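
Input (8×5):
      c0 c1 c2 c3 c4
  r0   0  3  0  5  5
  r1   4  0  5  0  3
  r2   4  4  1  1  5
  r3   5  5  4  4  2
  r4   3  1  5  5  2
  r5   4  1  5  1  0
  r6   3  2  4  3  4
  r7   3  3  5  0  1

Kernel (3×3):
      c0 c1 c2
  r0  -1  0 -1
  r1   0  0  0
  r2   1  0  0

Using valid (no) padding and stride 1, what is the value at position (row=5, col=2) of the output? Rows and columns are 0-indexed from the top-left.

The receptive field on the input at this output position is [5 1 0 / 4 3 4 / 5 0 1]. Elementwise product with the kernel and sum: 5·-1 + 0·-1 + 5·1.

0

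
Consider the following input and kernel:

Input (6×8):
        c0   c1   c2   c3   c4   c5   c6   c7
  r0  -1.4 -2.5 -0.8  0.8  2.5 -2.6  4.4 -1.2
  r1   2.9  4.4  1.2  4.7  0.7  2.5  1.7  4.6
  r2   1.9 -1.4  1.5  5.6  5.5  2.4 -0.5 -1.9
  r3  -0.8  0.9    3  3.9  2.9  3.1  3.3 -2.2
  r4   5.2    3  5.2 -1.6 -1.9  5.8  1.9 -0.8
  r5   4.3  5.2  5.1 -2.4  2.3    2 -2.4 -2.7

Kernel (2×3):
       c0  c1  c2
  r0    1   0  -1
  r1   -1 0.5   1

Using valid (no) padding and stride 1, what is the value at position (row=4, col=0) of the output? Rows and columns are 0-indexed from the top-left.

3.4

The receptive field on the input at this output position is [5.2 3 5.2 / 4.3 5.2 5.1]. Elementwise product with the kernel and sum: 5.2·1 + 5.2·-1 + 4.3·-1 + 5.2·0.5 + 5.1·1.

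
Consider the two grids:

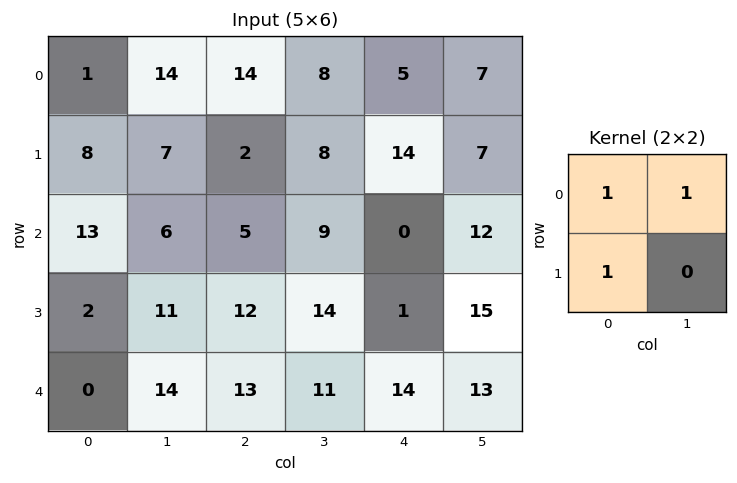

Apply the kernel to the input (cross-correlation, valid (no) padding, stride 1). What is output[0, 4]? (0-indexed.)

26

The receptive field on the input at this output position is [5 7 / 14 7]. Elementwise product with the kernel and sum: 5·1 + 7·1 + 14·1.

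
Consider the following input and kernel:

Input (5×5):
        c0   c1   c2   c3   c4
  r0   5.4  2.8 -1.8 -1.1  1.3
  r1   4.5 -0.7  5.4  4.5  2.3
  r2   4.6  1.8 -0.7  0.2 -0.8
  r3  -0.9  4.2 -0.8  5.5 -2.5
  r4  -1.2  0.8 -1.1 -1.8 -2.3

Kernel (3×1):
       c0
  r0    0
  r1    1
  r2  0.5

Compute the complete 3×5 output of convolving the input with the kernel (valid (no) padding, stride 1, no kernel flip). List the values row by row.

Output[0,0]: The receptive field on the input at this output position is [5.4 / 4.5 / 4.6]. Elementwise product with the kernel and sum: 4.5·1 + 4.6·0.5.

6.8 0.2 5.05 4.6 1.9
4.15 3.9 -1.1 2.95 -2.05
-1.5 4.6 -1.35 4.6 -3.65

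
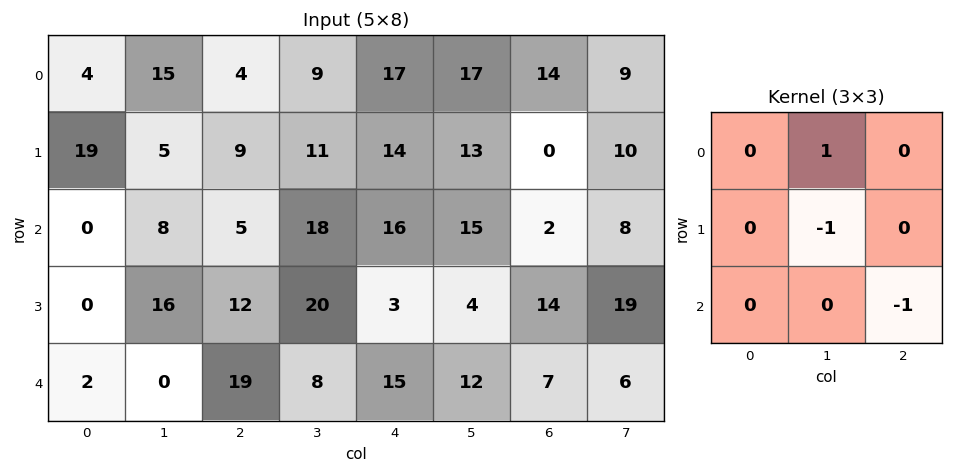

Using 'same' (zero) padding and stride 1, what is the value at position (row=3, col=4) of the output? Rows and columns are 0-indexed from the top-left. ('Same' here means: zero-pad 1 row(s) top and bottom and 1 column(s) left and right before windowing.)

1

The receptive field on the zero-padded input at this output position is [18 16 15 / 20 3 4 / 8 15 12]. Elementwise product with the kernel and sum: 16·1 + 3·-1 + 12·-1.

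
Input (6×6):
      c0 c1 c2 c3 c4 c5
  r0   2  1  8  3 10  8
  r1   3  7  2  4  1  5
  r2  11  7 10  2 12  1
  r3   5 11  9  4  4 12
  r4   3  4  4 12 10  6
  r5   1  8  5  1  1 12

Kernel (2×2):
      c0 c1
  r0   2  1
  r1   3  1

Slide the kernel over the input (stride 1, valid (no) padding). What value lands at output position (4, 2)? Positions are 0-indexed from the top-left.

36

The receptive field on the input at this output position is [4 12 / 5 1]. Elementwise product with the kernel and sum: 4·2 + 12·1 + 5·3 + 1·1.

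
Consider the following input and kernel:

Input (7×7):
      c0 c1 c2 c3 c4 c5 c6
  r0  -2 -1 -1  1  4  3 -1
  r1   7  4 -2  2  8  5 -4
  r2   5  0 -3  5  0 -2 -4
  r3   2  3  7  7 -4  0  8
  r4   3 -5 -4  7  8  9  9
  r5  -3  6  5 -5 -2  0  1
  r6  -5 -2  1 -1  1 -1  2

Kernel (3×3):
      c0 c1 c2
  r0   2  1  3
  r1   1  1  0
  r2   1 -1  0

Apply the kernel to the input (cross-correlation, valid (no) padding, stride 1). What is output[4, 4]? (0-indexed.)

52

The receptive field on the input at this output position is [8 9 9 / -2 0 1 / 1 -1 2]. Elementwise product with the kernel and sum: 8·2 + 9·1 + 9·3 + -2·1 + 0·1 + 1·1 + -1·-1.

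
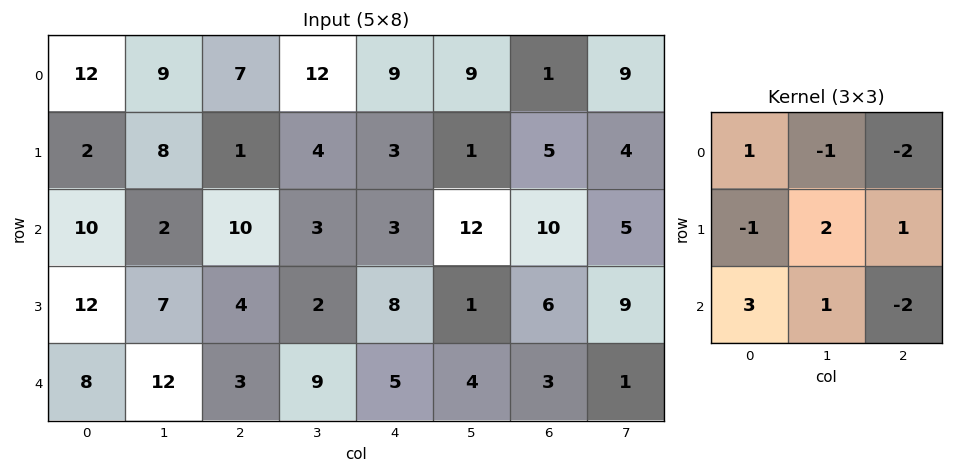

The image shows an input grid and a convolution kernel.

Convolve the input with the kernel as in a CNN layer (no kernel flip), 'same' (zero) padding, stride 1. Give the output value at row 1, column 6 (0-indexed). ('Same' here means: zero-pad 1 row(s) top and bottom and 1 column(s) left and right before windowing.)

The receptive field on the zero-padded input at this output position is [9 1 9 / 1 5 4 / 12 10 5]. Elementwise product with the kernel and sum: 9·1 + 1·-1 + 9·-2 + 1·-1 + 5·2 + 4·1 + 12·3 + 10·1 + 5·-2.

39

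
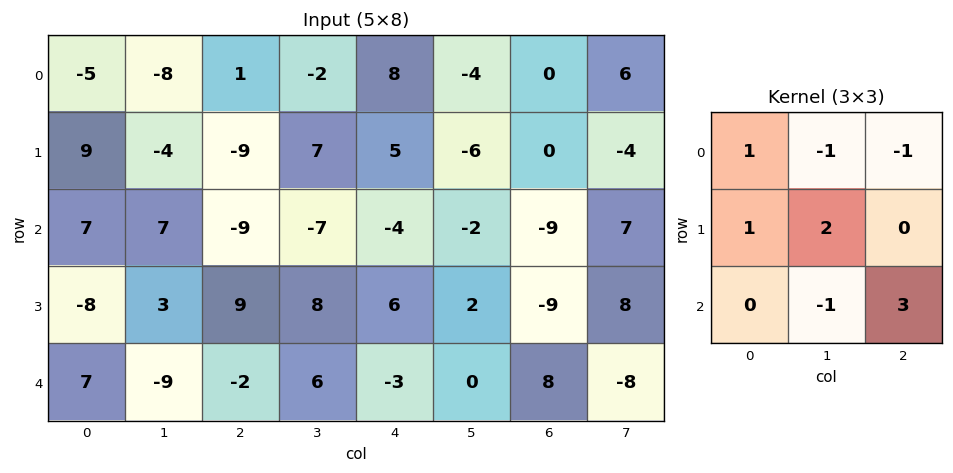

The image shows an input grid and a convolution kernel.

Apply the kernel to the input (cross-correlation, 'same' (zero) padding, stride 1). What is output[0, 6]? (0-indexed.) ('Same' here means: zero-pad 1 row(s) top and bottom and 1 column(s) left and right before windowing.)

The receptive field on the zero-padded input at this output position is [0 0 0 / -4 0 6 / -6 0 -4]. Elementwise product with the kernel and sum: 0·1 + 0·-1 + 0·-1 + -4·1 + 0·2 + 0·-1 + -4·3.

-16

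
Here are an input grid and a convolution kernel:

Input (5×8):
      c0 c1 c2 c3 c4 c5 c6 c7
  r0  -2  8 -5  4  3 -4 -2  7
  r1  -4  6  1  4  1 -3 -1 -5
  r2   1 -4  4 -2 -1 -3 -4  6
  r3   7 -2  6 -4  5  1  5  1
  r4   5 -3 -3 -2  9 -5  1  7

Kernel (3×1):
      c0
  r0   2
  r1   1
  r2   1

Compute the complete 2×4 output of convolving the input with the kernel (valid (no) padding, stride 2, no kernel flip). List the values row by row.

-7 -5 6 -9
14 11 12 -2

Output[0,0]: The receptive field on the input at this output position is [-2 / -4 / 1]. Elementwise product with the kernel and sum: -2·2 + -4·1 + 1·1.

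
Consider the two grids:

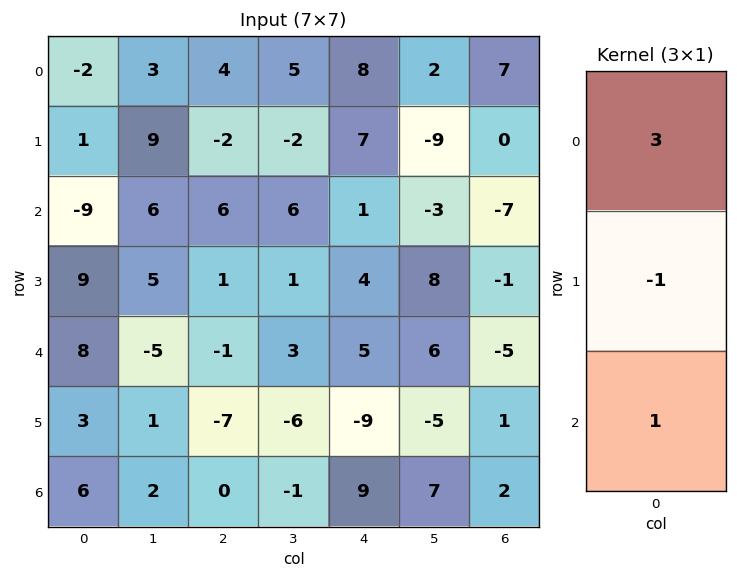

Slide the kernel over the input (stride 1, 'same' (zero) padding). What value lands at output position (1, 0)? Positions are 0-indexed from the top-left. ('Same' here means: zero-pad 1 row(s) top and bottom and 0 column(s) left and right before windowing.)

-16

The receptive field on the zero-padded input at this output position is [-2 / 1 / -9]. Elementwise product with the kernel and sum: -2·3 + 1·-1 + -9·1.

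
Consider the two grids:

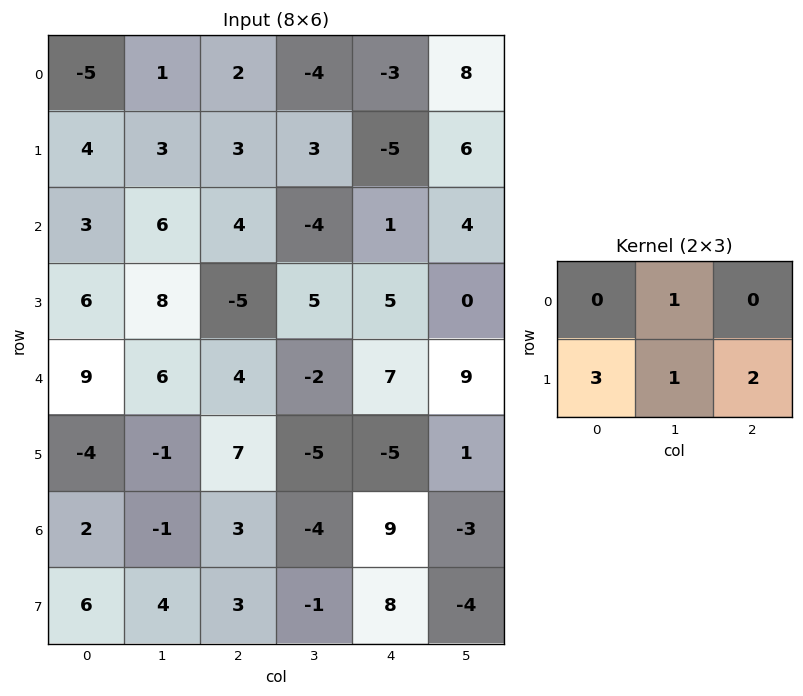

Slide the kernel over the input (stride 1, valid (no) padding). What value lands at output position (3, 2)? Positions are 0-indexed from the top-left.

The receptive field on the input at this output position is [-5 5 5 / 4 -2 7]. Elementwise product with the kernel and sum: 5·1 + 4·3 + -2·1 + 7·2.

29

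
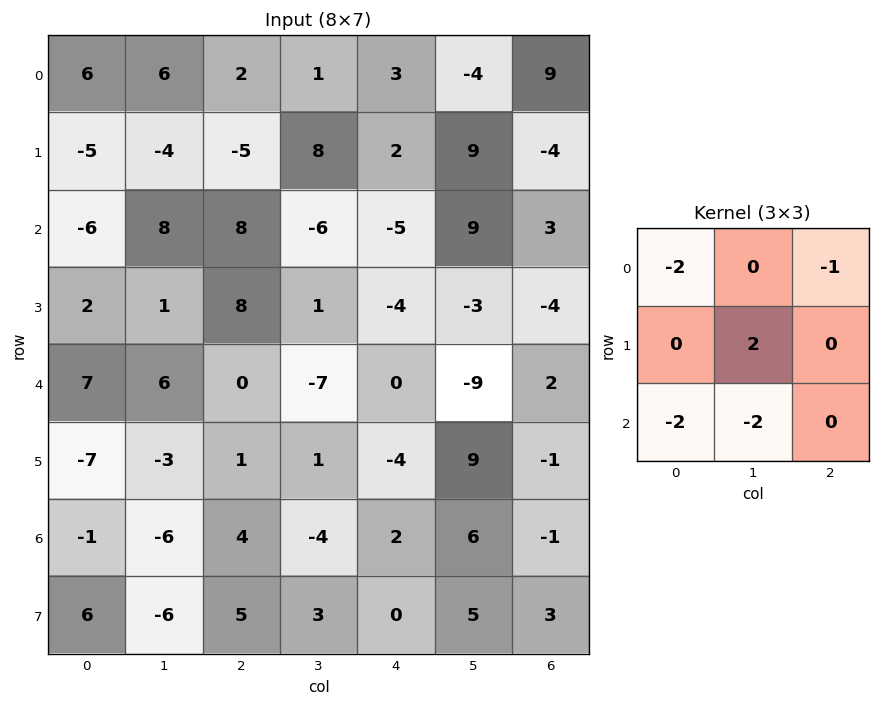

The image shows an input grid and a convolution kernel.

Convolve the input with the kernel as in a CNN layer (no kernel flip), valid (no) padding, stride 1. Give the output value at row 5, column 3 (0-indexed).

-13

The receptive field on the input at this output position is [1 -4 9 / -4 2 6 / 3 0 5]. Elementwise product with the kernel and sum: 1·-2 + 9·-1 + 2·2 + 3·-2 + 0·-2.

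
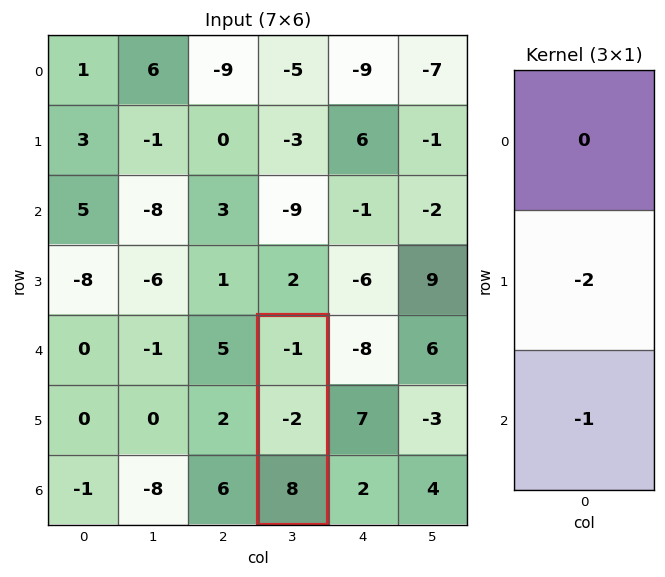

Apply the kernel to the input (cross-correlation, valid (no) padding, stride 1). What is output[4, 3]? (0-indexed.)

-4

The receptive field on the input at this output position is [-1 / -2 / 8]. Elementwise product with the kernel and sum: -2·-2 + 8·-1.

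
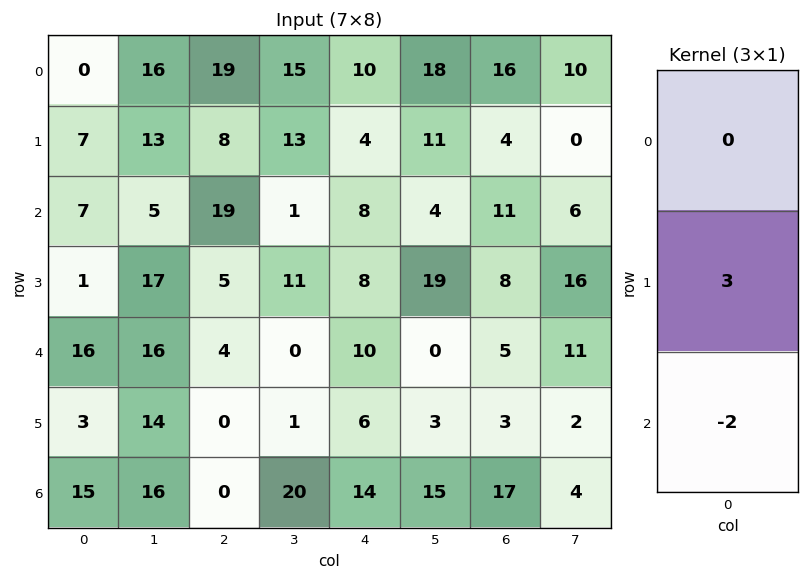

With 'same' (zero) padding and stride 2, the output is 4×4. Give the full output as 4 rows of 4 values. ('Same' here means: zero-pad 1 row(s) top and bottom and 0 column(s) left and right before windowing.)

-14 41 22 40
19 47 8 17
42 12 18 9
45 0 42 51

Output[0,0]: The receptive field on the zero-padded input at this output position is [0 / 0 / 7]. Elementwise product with the kernel and sum: 0·3 + 7·-2.
Output[0,1]: The receptive field on the zero-padded input at this output position is [0 / 19 / 8]. Elementwise product with the kernel and sum: 19·3 + 8·-2.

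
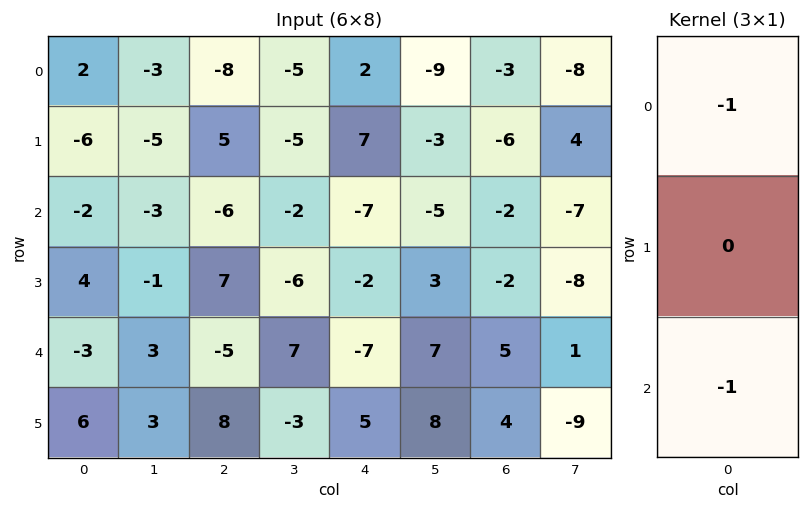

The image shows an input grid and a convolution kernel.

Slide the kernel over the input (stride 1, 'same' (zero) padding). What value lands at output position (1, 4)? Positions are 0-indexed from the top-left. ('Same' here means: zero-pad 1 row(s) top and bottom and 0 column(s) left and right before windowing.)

The receptive field on the zero-padded input at this output position is [2 / 7 / -7]. Elementwise product with the kernel and sum: 2·-1 + -7·-1.

5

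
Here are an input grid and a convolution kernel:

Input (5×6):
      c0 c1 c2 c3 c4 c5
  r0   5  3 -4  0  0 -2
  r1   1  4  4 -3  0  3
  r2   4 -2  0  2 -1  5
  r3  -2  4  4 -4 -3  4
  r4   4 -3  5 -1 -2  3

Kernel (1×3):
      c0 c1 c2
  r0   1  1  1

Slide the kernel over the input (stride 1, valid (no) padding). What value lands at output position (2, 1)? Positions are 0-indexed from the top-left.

0

The receptive field on the input at this output position is [-2 0 2]. Elementwise product with the kernel and sum: -2·1 + 0·1 + 2·1.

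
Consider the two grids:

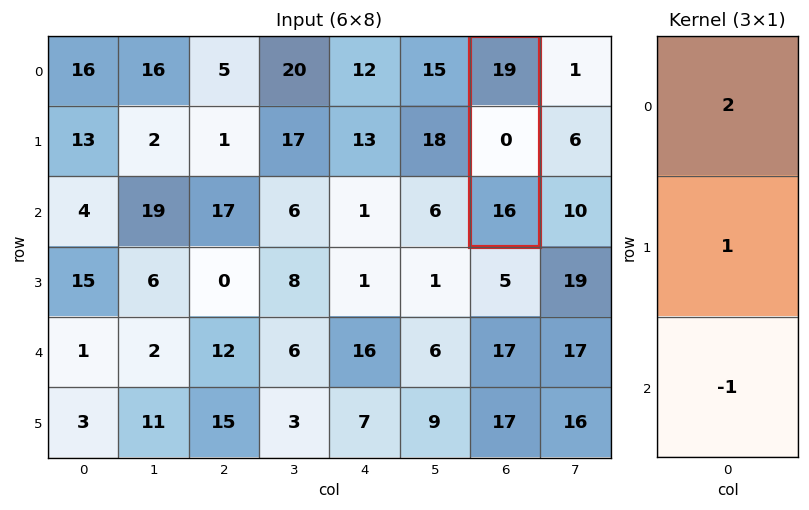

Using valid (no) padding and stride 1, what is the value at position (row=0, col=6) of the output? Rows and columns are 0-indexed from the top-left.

The receptive field on the input at this output position is [19 / 0 / 16]. Elementwise product with the kernel and sum: 19·2 + 0·1 + 16·-1.

22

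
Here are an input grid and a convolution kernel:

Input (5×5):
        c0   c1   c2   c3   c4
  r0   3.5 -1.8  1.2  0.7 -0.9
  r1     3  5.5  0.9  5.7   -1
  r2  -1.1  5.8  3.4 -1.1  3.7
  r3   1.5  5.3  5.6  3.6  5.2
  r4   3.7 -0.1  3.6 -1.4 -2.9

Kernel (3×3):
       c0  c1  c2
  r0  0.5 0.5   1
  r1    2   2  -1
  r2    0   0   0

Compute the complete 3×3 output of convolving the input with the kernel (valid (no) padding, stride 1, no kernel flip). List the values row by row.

Output[0,0]: The receptive field on the input at this output position is [3.5 -1.8 1.2 / 3 5.5 0.9 / -1.1 5.8 3.4]. Elementwise product with the kernel and sum: 3.5·0.5 + -1.8·0.5 + 1.2·1 + 3·2 + 5.5·2 + 0.9·-1.
Output[0,1]: The receptive field on the input at this output position is [-1.8 1.2 0.7 / 5.5 0.9 5.7 / 5.8 3.4 -1.1]. Elementwise product with the kernel and sum: -1.8·0.5 + 1.2·0.5 + 0.7·1 + 5.5·2 + 0.9·2 + 5.7·-1.

18.15 7.5 14.25
11.15 28.4 3.2
13.75 21.7 18.05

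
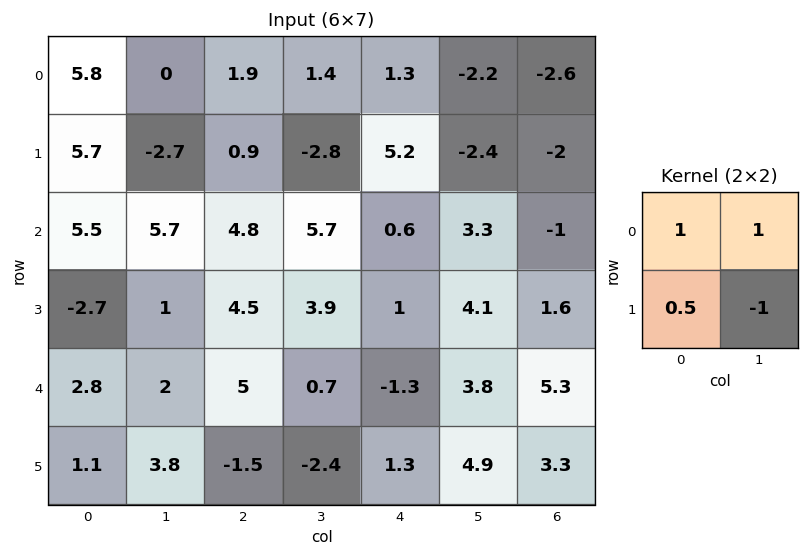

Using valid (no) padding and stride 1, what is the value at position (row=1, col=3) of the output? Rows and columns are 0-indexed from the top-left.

The receptive field on the input at this output position is [-2.8 5.2 / 5.7 0.6]. Elementwise product with the kernel and sum: -2.8·1 + 5.2·1 + 5.7·0.5 + 0.6·-1.

4.65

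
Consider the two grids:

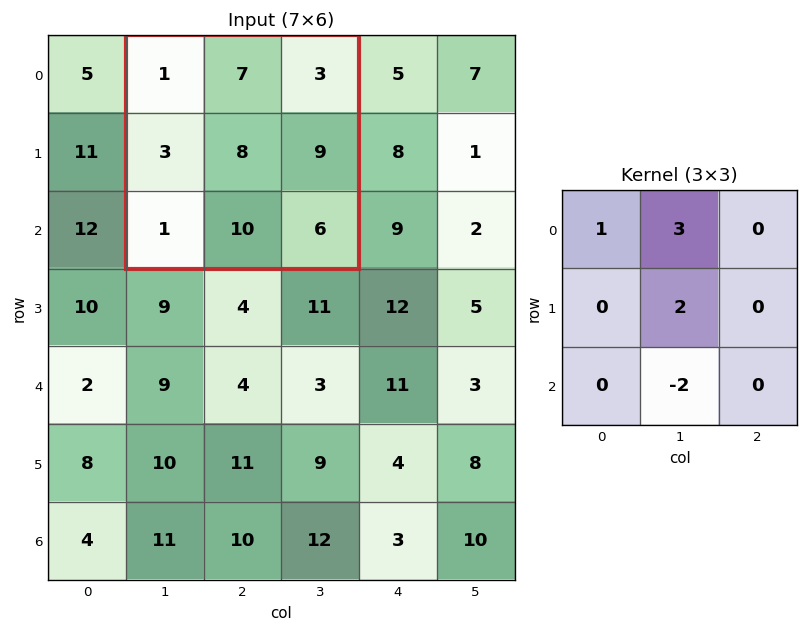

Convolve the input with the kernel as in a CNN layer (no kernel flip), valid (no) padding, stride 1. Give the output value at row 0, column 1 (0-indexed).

The receptive field on the input at this output position is [1 7 3 / 3 8 9 / 1 10 6]. Elementwise product with the kernel and sum: 1·1 + 7·3 + 8·2 + 10·-2.

18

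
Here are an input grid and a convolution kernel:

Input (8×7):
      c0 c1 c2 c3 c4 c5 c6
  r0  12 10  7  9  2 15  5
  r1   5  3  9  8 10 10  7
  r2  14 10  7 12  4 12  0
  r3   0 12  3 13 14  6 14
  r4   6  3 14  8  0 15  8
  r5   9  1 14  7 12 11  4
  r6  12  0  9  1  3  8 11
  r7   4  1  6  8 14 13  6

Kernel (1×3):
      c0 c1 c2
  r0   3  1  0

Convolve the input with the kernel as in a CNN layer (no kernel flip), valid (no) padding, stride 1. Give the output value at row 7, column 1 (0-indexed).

9

The receptive field on the input at this output position is [1 6 8]. Elementwise product with the kernel and sum: 1·3 + 6·1.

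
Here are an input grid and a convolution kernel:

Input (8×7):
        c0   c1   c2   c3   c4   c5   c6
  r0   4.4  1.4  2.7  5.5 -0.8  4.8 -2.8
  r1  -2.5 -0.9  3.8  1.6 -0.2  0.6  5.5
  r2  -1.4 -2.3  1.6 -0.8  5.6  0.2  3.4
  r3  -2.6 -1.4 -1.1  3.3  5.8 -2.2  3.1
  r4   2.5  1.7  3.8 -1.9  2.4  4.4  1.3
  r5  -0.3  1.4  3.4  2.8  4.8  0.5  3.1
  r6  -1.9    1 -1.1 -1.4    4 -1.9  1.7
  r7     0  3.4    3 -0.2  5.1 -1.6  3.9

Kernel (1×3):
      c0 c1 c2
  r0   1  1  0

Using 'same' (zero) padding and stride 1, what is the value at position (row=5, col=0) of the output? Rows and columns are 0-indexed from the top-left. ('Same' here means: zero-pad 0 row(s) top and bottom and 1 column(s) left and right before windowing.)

The receptive field on the zero-padded input at this output position is [0 -0.3 1.4]. Elementwise product with the kernel and sum: 0·1 + -0.3·1.

-0.3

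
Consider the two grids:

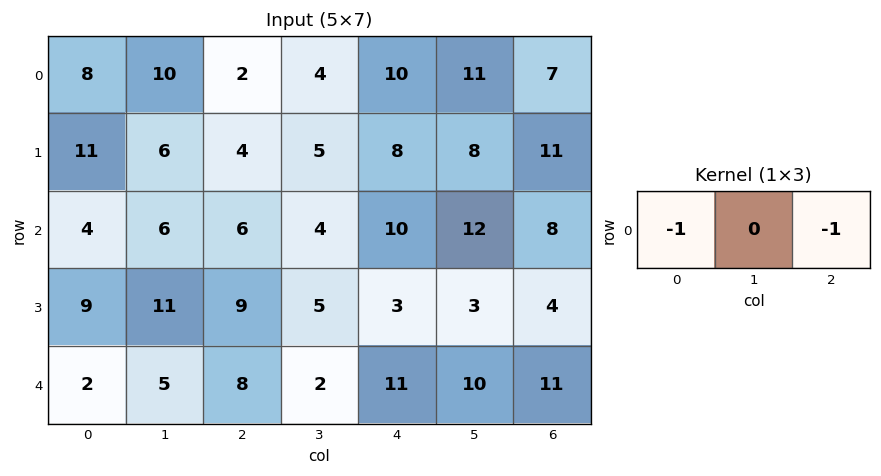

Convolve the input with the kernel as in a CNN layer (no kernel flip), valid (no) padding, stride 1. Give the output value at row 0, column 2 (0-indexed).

The receptive field on the input at this output position is [2 4 10]. Elementwise product with the kernel and sum: 2·-1 + 10·-1.

-12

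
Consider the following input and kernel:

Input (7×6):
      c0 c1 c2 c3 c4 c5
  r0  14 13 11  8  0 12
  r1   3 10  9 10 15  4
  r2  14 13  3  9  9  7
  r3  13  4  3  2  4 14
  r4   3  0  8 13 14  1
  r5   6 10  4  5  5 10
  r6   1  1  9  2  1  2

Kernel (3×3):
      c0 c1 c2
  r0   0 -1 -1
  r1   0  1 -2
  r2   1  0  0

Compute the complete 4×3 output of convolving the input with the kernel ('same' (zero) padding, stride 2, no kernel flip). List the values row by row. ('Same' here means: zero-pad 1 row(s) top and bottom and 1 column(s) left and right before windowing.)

Output[0,0]: The receptive field on the zero-padded input at this output position is [0 0 0 / 0 14 13 / 0 3 10]. Elementwise product with the kernel and sum: 0·-1 + 0·-1 + 14·1 + 13·-2 + 0·1.

-12 5 -14
-25 -30 -22
-14 -13 -1
-17 -4 -18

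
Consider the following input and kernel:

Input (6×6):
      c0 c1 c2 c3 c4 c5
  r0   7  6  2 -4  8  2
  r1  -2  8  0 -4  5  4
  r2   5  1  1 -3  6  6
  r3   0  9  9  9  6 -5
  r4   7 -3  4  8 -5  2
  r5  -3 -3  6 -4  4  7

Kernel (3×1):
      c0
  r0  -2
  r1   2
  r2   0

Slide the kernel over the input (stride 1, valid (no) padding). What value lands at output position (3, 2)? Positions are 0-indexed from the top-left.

The receptive field on the input at this output position is [9 / 4 / 6]. Elementwise product with the kernel and sum: 9·-2 + 4·2.

-10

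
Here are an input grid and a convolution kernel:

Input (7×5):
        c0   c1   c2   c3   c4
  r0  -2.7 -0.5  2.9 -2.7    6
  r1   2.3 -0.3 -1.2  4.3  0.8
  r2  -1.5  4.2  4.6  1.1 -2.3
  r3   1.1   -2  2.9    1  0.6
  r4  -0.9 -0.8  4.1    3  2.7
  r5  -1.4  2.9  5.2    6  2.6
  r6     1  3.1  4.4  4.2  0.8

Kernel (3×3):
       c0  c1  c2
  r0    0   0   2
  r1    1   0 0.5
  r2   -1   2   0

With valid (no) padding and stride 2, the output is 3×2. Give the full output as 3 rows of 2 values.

Output[0,0]: The receptive field on the input at this output position is [-2.7 -0.5 2.9 / 2.3 -0.3 -1.2 / -1.5 4.2 4.6]. Elementwise product with the kernel and sum: 2.9·2 + 2.3·1 + -1.2·0.5 + -1.5·-1 + 4.2·2.
Output[0,1]: The receptive field on the input at this output position is [2.9 -2.7 6 / -1.2 4.3 0.8 / 4.6 1.1 -2.3]. Elementwise product with the kernel and sum: 6·2 + -1.2·1 + 0.8·0.5 + 4.6·-1 + 1.1·2.

17.4 8.8
11.05 0.5
14.6 15.9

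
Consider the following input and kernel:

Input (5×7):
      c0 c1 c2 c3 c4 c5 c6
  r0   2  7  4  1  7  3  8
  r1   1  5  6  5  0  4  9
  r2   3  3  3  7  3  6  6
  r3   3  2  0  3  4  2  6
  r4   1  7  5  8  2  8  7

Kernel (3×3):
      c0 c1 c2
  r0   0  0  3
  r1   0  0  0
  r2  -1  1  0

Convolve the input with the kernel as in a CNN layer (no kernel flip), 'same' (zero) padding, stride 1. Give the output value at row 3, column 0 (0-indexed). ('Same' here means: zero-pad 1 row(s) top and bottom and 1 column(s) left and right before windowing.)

10

The receptive field on the zero-padded input at this output position is [0 3 3 / 0 3 2 / 0 1 7]. Elementwise product with the kernel and sum: 3·3 + 0·-1 + 1·1.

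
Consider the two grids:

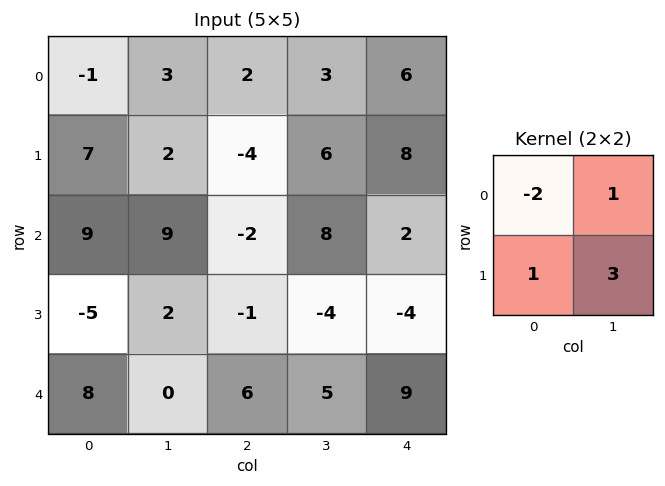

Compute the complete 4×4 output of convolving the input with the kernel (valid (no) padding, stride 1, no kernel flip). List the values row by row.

Output[0,0]: The receptive field on the input at this output position is [-1 3 / 7 2]. Elementwise product with the kernel and sum: -1·-2 + 3·1 + 7·1 + 2·3.
Output[0,1]: The receptive field on the input at this output position is [3 2 / 2 -4]. Elementwise product with the kernel and sum: 3·-2 + 2·1 + 2·1 + -4·3.

18 -14 13 30
24 -5 36 10
-8 -21 -1 -30
20 13 19 36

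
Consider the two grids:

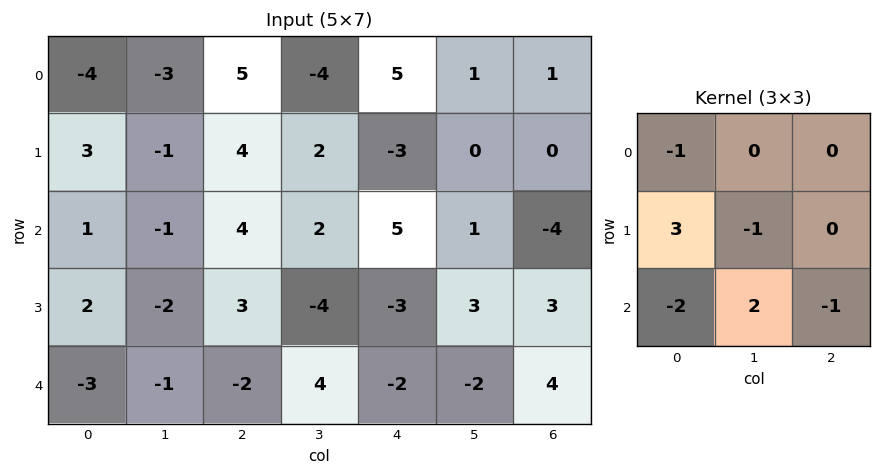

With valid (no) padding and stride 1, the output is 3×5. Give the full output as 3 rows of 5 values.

6 4 -4 18 -18
-10 8 -5 -2 26
13 -14 23 -21 -21

Output[0,0]: The receptive field on the input at this output position is [-4 -3 5 / 3 -1 4 / 1 -1 4]. Elementwise product with the kernel and sum: -4·-1 + 3·3 + -1·-1 + 1·-2 + -1·2 + 4·-1.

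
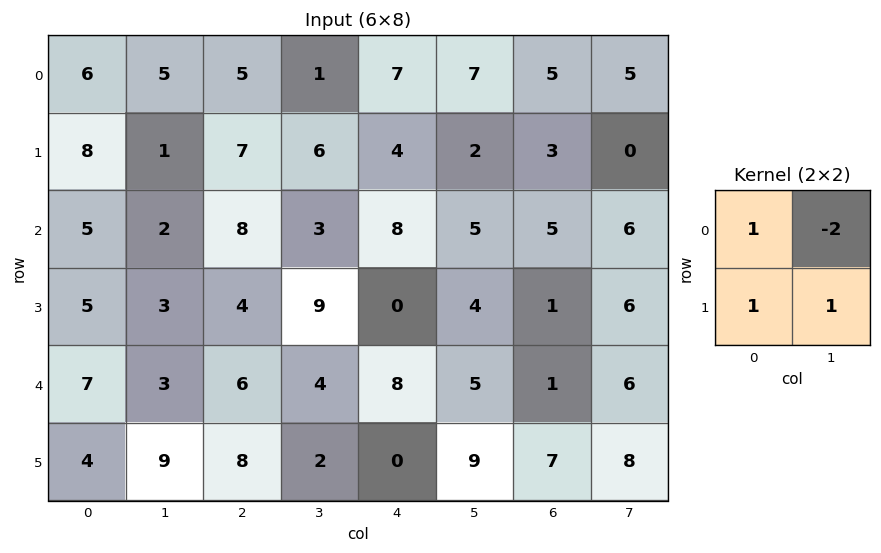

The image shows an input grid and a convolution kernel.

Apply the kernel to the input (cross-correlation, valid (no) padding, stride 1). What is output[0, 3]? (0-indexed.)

The receptive field on the input at this output position is [1 7 / 6 4]. Elementwise product with the kernel and sum: 1·1 + 7·-2 + 6·1 + 4·1.

-3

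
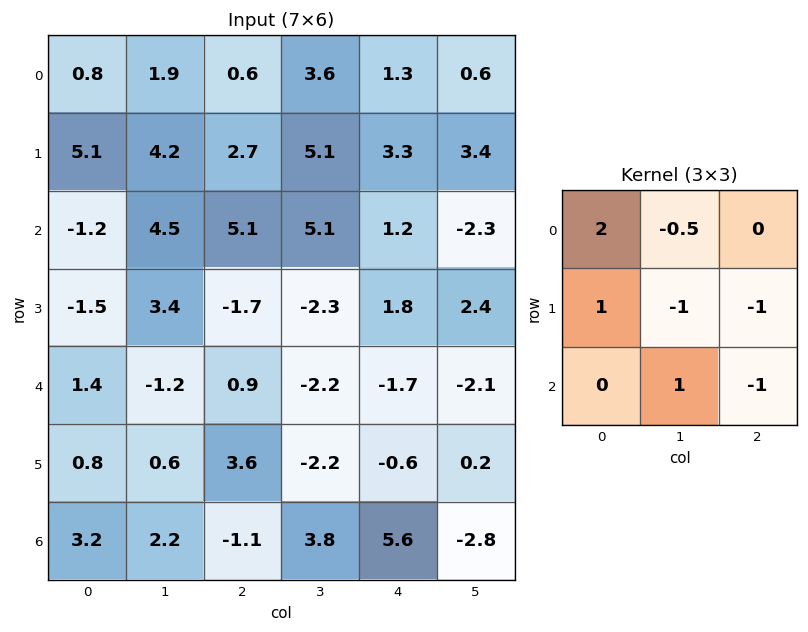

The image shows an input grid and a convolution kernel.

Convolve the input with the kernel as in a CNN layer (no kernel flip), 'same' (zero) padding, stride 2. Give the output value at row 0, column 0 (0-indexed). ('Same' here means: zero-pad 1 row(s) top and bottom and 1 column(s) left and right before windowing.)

-1.8

The receptive field on the zero-padded input at this output position is [0 0 0 / 0 0.8 1.9 / 0 5.1 4.2]. Elementwise product with the kernel and sum: 0·2 + 0·-0.5 + 0·1 + 0.8·-1 + 1.9·-1 + 5.1·1 + 4.2·-1.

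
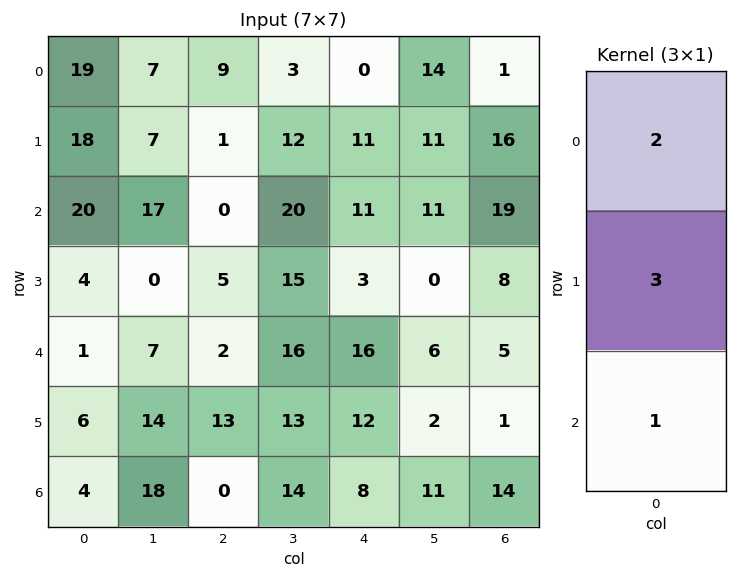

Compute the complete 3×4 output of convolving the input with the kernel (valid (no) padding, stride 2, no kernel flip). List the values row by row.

Output[0,0]: The receptive field on the input at this output position is [19 / 18 / 20]. Elementwise product with the kernel and sum: 19·2 + 18·3 + 20·1.
Output[0,1]: The receptive field on the input at this output position is [9 / 1 / 0]. Elementwise product with the kernel and sum: 9·2 + 1·3 + 0·1.

112 21 44 69
53 17 47 67
24 43 76 27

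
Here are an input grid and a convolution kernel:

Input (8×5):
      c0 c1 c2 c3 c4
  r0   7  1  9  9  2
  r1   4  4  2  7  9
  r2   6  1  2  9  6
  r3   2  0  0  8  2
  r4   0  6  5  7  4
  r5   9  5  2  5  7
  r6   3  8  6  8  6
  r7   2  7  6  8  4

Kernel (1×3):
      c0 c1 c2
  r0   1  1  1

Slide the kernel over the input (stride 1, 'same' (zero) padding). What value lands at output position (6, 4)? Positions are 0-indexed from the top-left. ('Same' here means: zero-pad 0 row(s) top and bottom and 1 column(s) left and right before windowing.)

The receptive field on the zero-padded input at this output position is [8 6 0]. Elementwise product with the kernel and sum: 8·1 + 6·1 + 0·1.

14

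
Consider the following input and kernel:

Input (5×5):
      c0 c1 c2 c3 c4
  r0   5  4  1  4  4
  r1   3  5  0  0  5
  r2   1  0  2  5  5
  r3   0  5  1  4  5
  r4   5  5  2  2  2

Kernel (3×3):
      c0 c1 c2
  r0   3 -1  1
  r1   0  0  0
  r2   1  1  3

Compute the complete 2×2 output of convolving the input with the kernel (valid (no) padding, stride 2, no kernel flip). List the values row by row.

19 25
21 16

Output[0,0]: The receptive field on the input at this output position is [5 4 1 / 3 5 0 / 1 0 2]. Elementwise product with the kernel and sum: 5·3 + 4·-1 + 1·1 + 1·1 + 0·1 + 2·3.
Output[0,1]: The receptive field on the input at this output position is [1 4 4 / 0 0 5 / 2 5 5]. Elementwise product with the kernel and sum: 1·3 + 4·-1 + 4·1 + 2·1 + 5·1 + 5·3.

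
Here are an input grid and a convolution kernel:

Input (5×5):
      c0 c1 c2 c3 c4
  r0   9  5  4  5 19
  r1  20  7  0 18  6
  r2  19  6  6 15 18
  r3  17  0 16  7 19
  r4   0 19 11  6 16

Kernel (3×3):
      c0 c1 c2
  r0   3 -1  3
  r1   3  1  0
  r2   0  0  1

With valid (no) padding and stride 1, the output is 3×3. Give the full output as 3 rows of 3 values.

Output[0,0]: The receptive field on the input at this output position is [9 5 4 / 20 7 0 / 19 6 6]. Elementwise product with the kernel and sum: 9·3 + 5·-1 + 4·3 + 20·3 + 7·1 + 6·1.
Output[0,1]: The receptive field on the input at this output position is [5 4 5 / 7 0 18 / 6 6 15]. Elementwise product with the kernel and sum: 5·3 + 4·-1 + 5·3 + 7·3 + 0·1 + 15·1.

107 62 100
132 106 52
131 79 128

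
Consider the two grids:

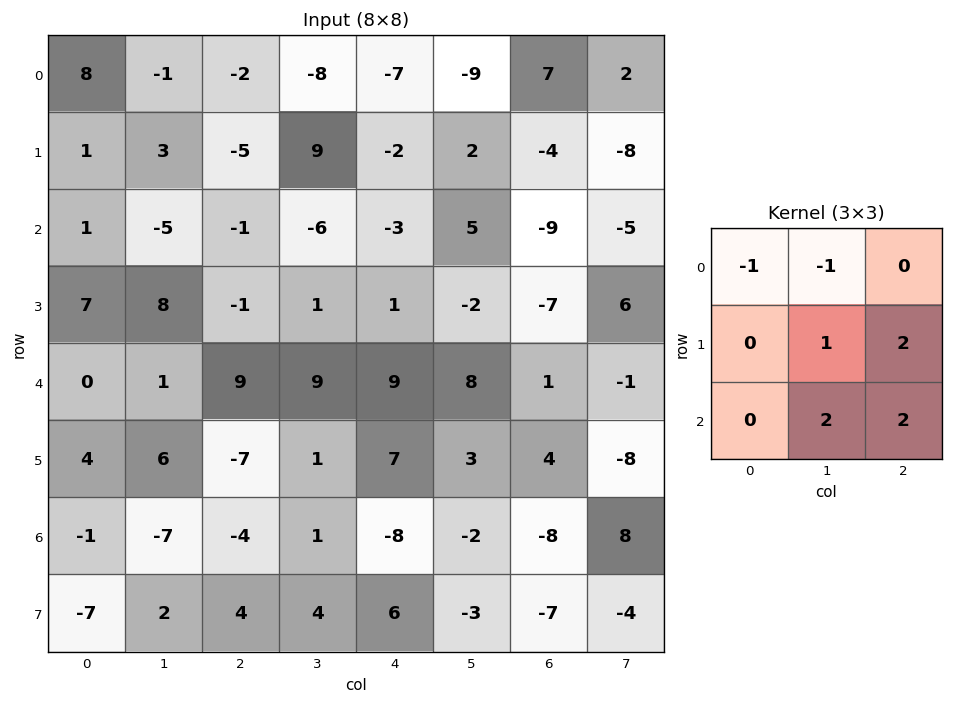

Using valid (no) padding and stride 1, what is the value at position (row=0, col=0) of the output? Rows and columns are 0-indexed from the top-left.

-26

The receptive field on the input at this output position is [8 -1 -2 / 1 3 -5 / 1 -5 -1]. Elementwise product with the kernel and sum: 8·-1 + -1·-1 + 3·1 + -5·2 + -5·2 + -1·2.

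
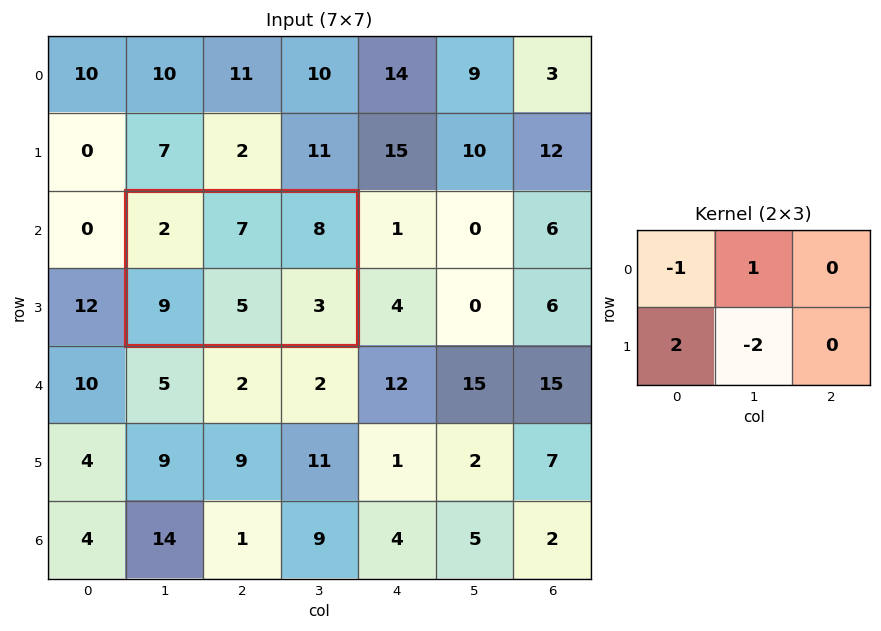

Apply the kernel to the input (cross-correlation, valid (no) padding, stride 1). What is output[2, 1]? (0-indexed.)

The receptive field on the input at this output position is [2 7 8 / 9 5 3]. Elementwise product with the kernel and sum: 2·-1 + 7·1 + 9·2 + 5·-2.

13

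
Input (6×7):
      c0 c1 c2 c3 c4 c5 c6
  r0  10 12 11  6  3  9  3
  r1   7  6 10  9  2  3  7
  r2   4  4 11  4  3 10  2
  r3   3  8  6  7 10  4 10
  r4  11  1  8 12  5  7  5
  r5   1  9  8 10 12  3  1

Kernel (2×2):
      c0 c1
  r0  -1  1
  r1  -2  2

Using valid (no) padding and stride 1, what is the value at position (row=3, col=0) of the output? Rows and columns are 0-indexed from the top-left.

The receptive field on the input at this output position is [3 8 / 11 1]. Elementwise product with the kernel and sum: 3·-1 + 8·1 + 11·-2 + 1·2.

-15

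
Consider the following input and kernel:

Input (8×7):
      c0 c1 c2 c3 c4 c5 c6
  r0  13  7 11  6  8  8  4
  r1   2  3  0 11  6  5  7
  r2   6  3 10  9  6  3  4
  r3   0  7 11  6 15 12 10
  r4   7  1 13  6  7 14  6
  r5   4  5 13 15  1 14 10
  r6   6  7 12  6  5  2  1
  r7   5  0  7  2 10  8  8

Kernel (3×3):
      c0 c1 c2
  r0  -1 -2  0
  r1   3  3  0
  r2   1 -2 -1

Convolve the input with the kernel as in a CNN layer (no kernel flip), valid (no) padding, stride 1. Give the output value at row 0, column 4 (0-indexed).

5

The receptive field on the input at this output position is [8 8 4 / 6 5 7 / 6 3 4]. Elementwise product with the kernel and sum: 8·-1 + 8·-2 + 6·3 + 5·3 + 6·1 + 3·-2 + 4·-1.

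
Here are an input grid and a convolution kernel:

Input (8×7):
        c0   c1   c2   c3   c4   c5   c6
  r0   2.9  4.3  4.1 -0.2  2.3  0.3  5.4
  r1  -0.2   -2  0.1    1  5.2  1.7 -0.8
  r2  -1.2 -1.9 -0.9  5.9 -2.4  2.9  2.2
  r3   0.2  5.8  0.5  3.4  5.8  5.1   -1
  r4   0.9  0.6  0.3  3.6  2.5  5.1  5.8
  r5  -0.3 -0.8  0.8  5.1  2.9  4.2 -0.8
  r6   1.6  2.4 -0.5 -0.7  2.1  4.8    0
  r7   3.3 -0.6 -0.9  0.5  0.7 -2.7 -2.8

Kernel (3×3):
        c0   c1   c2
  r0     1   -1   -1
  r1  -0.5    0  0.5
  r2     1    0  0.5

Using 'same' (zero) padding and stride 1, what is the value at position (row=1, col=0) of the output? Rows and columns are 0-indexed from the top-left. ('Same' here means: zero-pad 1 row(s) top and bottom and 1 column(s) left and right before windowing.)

The receptive field on the zero-padded input at this output position is [0 2.9 4.3 / 0 -0.2 -2 / 0 -1.2 -1.9]. Elementwise product with the kernel and sum: 0·1 + 2.9·-1 + 4.3·-1 + 0·-0.5 + -2·0.5 + 0·1 + -1.9·0.5.

-9.15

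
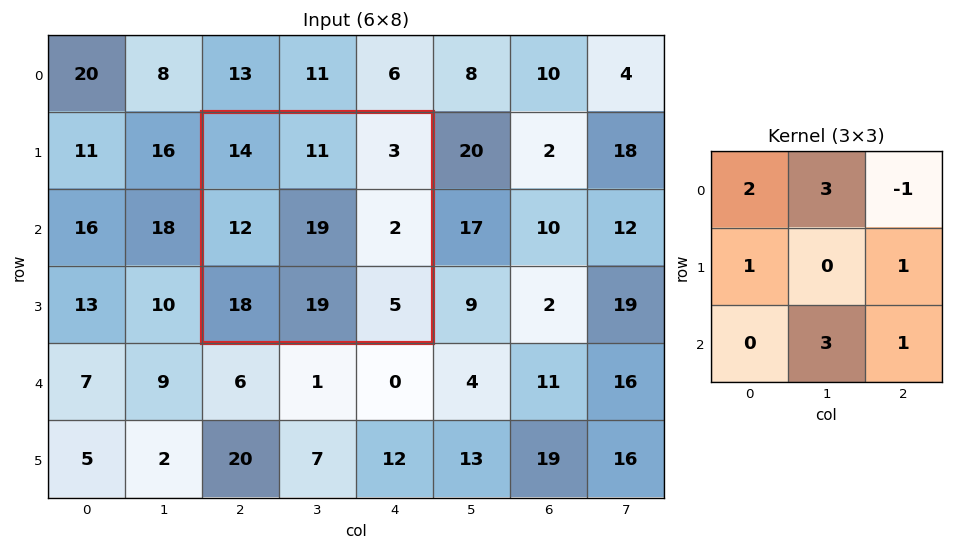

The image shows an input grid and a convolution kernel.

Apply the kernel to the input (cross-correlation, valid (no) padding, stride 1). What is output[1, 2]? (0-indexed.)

The receptive field on the input at this output position is [14 11 3 / 12 19 2 / 18 19 5]. Elementwise product with the kernel and sum: 14·2 + 11·3 + 3·-1 + 12·1 + 2·1 + 19·3 + 5·1.

134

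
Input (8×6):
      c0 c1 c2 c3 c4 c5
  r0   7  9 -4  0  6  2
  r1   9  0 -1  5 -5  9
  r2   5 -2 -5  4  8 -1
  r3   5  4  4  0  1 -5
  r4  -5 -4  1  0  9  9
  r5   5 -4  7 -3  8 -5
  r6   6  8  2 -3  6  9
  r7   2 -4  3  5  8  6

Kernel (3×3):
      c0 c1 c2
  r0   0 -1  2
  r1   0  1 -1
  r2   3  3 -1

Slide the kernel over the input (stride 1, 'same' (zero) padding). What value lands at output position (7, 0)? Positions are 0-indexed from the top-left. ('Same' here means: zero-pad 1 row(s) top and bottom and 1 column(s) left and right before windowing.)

16

The receptive field on the zero-padded input at this output position is [0 6 8 / 0 2 -4 / 0 0 0]. Elementwise product with the kernel and sum: 6·-1 + 8·2 + 2·1 + -4·-1 + 0·3 + 0·3 + 0·-1.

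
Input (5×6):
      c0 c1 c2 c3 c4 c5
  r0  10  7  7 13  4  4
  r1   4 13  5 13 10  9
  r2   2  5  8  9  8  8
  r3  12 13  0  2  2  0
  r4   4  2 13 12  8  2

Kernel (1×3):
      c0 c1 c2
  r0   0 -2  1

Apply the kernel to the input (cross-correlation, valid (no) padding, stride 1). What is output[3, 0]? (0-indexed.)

-26

The receptive field on the input at this output position is [12 13 0]. Elementwise product with the kernel and sum: 13·-2 + 0·1.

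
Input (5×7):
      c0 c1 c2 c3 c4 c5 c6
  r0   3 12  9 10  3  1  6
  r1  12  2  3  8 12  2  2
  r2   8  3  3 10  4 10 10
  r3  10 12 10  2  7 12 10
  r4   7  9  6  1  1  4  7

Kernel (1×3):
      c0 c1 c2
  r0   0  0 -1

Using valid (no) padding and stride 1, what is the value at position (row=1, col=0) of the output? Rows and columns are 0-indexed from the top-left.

-3

The receptive field on the input at this output position is [12 2 3]. Elementwise product with the kernel and sum: 3·-1.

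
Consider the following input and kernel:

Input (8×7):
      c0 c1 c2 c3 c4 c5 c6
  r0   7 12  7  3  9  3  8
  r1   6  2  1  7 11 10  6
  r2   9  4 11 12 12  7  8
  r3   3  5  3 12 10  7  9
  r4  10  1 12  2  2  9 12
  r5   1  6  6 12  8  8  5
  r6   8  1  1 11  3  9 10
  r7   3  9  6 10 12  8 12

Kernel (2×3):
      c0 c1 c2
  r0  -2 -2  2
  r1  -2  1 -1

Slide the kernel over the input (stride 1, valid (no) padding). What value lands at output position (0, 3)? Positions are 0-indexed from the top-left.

The receptive field on the input at this output position is [3 9 3 / 7 11 10]. Elementwise product with the kernel and sum: 3·-2 + 9·-2 + 3·2 + 7·-2 + 11·1 + 10·-1.

-31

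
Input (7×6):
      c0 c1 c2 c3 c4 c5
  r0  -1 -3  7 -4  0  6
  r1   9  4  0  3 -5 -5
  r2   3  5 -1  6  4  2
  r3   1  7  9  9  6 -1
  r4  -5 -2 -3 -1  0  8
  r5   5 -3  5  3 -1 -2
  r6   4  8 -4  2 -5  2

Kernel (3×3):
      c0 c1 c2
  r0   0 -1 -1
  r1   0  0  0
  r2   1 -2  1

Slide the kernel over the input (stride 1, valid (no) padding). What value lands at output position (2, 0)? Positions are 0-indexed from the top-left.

-8

The receptive field on the input at this output position is [3 5 -1 / 1 7 9 / -5 -2 -3]. Elementwise product with the kernel and sum: 5·-1 + -1·-1 + -5·1 + -2·-2 + -3·1.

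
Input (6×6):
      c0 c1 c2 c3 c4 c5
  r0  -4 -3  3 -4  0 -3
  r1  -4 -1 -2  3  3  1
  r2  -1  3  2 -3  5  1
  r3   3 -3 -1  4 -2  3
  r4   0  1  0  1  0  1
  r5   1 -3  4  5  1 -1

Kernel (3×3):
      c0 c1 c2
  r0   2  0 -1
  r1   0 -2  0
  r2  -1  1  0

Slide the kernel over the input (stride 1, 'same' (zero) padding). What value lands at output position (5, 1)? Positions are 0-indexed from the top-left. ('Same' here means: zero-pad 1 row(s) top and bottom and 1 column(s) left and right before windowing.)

The receptive field on the zero-padded input at this output position is [0 1 0 / 1 -3 4 / 0 0 0]. Elementwise product with the kernel and sum: 0·2 + 0·-1 + -3·-2 + 0·-1 + 0·1.

6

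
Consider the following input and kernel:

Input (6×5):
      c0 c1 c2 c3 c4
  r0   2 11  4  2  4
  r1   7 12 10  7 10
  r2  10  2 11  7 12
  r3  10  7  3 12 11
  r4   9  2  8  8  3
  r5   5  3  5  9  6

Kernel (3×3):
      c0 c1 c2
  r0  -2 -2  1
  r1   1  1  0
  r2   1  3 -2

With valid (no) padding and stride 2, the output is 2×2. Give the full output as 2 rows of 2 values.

Output[0,0]: The receptive field on the input at this output position is [2 11 4 / 7 12 10 / 10 2 11]. Elementwise product with the kernel and sum: 2·-2 + 11·-2 + 4·1 + 7·1 + 12·1 + 10·1 + 2·3 + 11·-2.
Output[0,1]: The receptive field on the input at this output position is [4 2 4 / 10 7 10 / 11 7 12]. Elementwise product with the kernel and sum: 4·-2 + 2·-2 + 4·1 + 10·1 + 7·1 + 11·1 + 7·3 + 12·-2.

-9 17
3 17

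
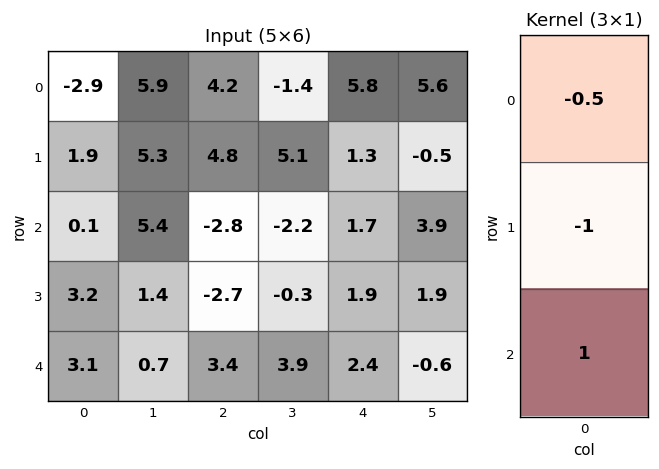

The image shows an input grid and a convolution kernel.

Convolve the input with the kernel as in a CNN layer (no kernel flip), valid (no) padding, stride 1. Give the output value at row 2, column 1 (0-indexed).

-3.4

The receptive field on the input at this output position is [5.4 / 1.4 / 0.7]. Elementwise product with the kernel and sum: 5.4·-0.5 + 1.4·-1 + 0.7·1.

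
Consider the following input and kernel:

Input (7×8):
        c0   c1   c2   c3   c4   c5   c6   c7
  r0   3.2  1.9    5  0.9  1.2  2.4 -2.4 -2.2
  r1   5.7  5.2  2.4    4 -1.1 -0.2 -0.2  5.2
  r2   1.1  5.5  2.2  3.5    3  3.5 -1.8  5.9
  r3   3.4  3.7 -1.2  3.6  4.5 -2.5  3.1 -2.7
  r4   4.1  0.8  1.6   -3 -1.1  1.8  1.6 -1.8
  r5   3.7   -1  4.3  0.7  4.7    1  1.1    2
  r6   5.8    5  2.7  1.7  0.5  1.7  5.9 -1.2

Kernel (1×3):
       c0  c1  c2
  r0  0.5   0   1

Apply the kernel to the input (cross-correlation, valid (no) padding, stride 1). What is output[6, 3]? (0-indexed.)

2.55

The receptive field on the input at this output position is [1.7 0.5 1.7]. Elementwise product with the kernel and sum: 1.7·0.5 + 1.7·1.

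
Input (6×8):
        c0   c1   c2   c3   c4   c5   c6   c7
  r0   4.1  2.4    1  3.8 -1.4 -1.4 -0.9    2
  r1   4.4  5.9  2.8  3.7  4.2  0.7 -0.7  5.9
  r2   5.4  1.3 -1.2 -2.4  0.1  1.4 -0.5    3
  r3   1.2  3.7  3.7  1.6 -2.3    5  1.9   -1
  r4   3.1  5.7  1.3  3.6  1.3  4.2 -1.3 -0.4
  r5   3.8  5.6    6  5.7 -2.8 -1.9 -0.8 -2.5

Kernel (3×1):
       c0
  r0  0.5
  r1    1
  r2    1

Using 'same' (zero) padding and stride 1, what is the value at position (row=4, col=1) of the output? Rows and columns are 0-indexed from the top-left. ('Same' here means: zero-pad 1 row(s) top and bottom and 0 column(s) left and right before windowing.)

The receptive field on the zero-padded input at this output position is [3.7 / 5.7 / 5.6]. Elementwise product with the kernel and sum: 3.7·0.5 + 5.7·1 + 5.6·1.

13.15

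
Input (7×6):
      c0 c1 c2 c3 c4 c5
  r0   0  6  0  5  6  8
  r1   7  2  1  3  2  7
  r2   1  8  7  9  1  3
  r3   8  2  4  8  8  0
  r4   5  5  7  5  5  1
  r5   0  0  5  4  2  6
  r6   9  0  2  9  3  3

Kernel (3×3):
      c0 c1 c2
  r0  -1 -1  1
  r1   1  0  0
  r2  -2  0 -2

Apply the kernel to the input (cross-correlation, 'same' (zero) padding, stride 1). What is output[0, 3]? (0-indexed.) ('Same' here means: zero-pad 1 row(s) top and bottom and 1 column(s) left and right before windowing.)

-6

The receptive field on the zero-padded input at this output position is [0 0 0 / 0 5 6 / 1 3 2]. Elementwise product with the kernel and sum: 0·-1 + 0·-1 + 0·1 + 0·1 + 1·-2 + 2·-2.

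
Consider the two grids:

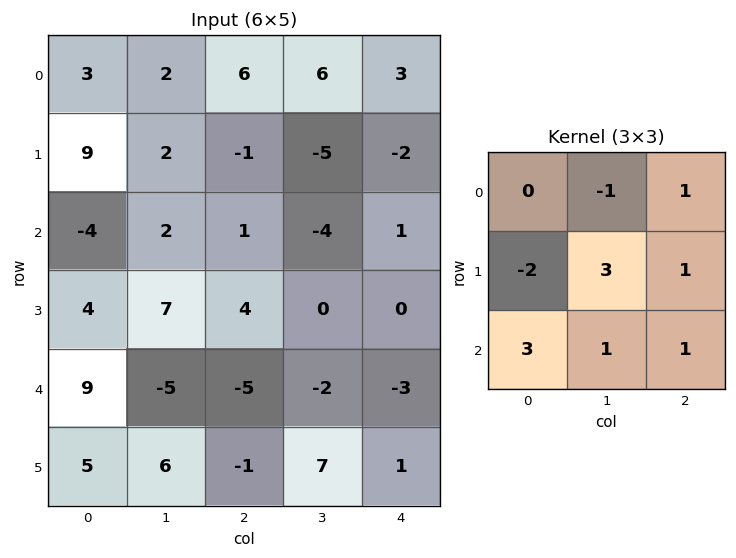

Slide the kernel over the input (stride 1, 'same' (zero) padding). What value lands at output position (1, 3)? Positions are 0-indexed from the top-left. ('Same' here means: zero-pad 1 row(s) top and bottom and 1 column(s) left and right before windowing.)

The receptive field on the zero-padded input at this output position is [6 6 3 / -1 -5 -2 / 1 -4 1]. Elementwise product with the kernel and sum: 6·-1 + 3·1 + -1·-2 + -5·3 + -2·1 + 1·3 + -4·1 + 1·1.

-18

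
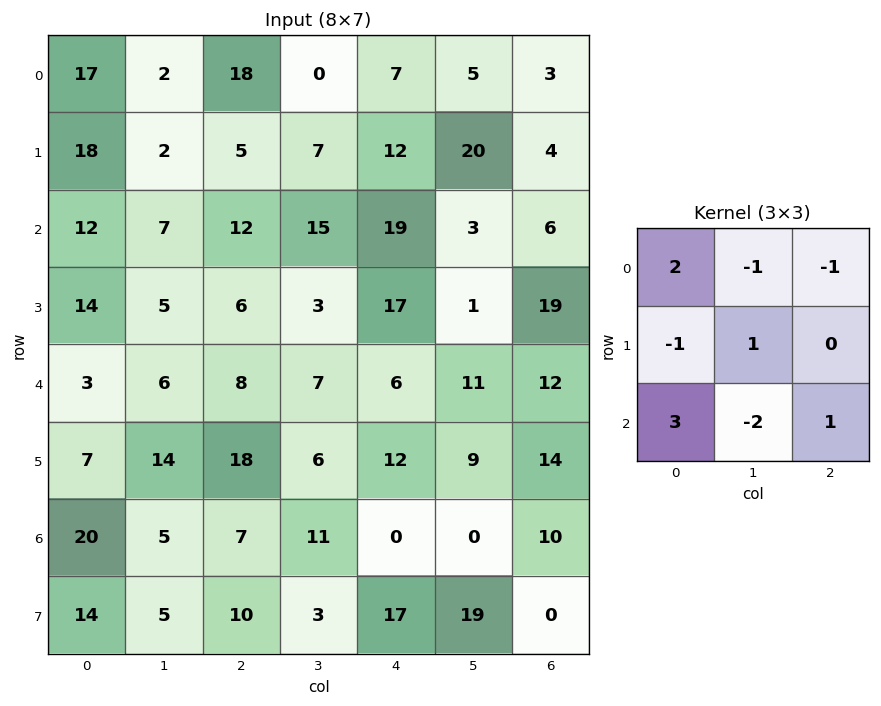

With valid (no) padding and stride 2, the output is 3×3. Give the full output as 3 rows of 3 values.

Output[0,0]: The receptive field on the input at this output position is [17 2 18 / 18 2 5 / 12 7 12]. Elementwise product with the kernel and sum: 17·2 + 2·-1 + 18·-1 + 18·-1 + 2·1 + 12·3 + 7·-2 + 12·1.
Output[0,1]: The receptive field on the input at this output position is [18 0 7 / 5 7 12 / 12 15 19]. Elementwise product with the kernel and sum: 18·2 + 0·-1 + 7·-1 + 5·-1 + 7·1 + 12·3 + 15·-2 + 19·1.

32 56 71
1 3 21
56 -10 -4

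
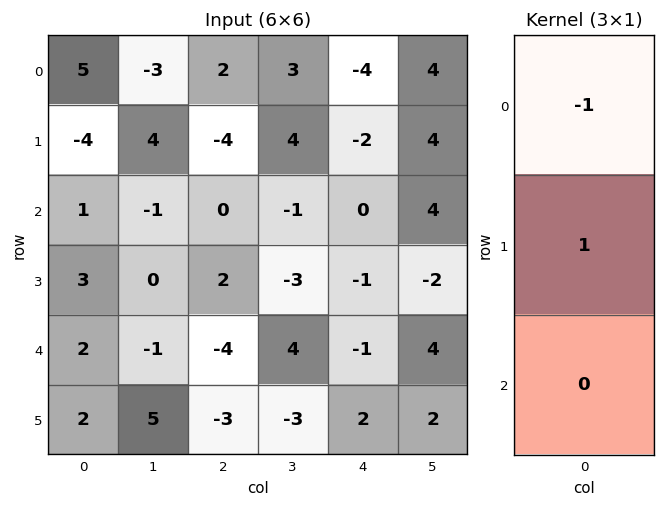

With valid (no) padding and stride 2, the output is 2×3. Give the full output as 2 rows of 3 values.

Output[0,0]: The receptive field on the input at this output position is [5 / -4 / 1]. Elementwise product with the kernel and sum: 5·-1 + -4·1.
Output[0,1]: The receptive field on the input at this output position is [2 / -4 / 0]. Elementwise product with the kernel and sum: 2·-1 + -4·1.

-9 -6 2
2 2 -1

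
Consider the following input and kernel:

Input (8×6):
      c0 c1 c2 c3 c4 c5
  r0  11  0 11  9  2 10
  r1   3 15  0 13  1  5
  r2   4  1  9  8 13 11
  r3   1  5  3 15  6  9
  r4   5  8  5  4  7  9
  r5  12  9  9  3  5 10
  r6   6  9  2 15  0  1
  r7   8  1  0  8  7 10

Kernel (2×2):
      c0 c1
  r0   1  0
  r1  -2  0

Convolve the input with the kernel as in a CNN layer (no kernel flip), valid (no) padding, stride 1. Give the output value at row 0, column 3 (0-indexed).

The receptive field on the input at this output position is [9 2 / 13 1]. Elementwise product with the kernel and sum: 9·1 + 13·-2.

-17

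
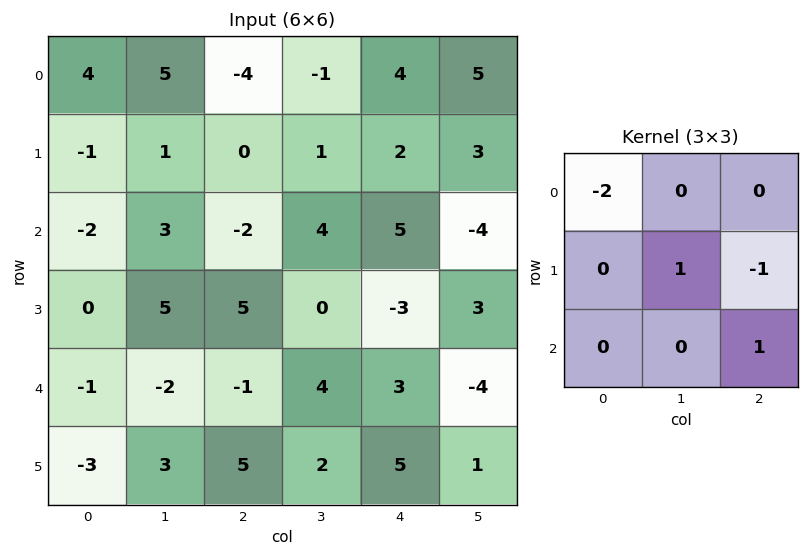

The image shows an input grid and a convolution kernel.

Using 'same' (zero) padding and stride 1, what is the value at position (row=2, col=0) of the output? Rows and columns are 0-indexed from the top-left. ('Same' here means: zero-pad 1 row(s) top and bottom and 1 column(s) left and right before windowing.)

0

The receptive field on the zero-padded input at this output position is [0 -1 1 / 0 -2 3 / 0 0 5]. Elementwise product with the kernel and sum: 0·-2 + -2·1 + 3·-1 + 5·1.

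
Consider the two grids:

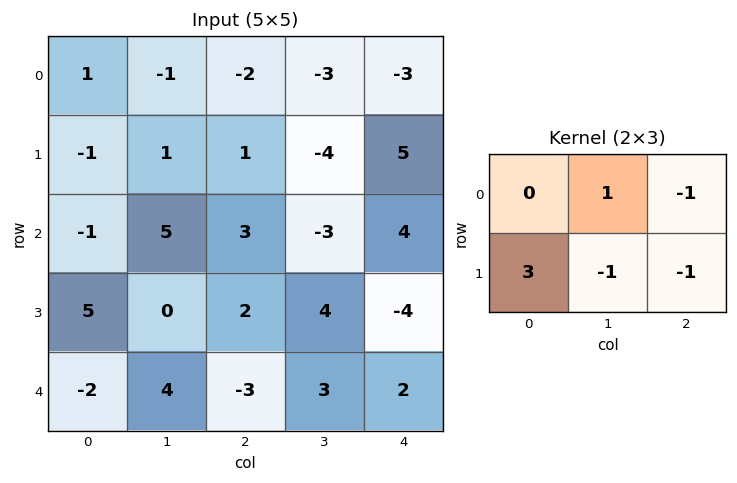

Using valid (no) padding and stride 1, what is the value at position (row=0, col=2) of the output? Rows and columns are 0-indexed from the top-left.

2

The receptive field on the input at this output position is [-2 -3 -3 / 1 -4 5]. Elementwise product with the kernel and sum: -3·1 + -3·-1 + 1·3 + -4·-1 + 5·-1.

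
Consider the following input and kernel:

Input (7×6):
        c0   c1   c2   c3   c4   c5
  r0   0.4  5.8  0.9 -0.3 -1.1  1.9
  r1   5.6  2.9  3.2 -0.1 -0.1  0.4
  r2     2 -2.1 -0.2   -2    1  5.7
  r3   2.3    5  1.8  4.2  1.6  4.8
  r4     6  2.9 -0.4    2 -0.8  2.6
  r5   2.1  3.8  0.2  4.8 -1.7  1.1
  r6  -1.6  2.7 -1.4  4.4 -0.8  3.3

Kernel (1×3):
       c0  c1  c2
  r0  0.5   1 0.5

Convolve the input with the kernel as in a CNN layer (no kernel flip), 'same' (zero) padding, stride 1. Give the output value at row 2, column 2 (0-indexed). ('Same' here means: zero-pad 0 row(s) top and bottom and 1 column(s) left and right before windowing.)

The receptive field on the zero-padded input at this output position is [-2.1 -0.2 -2]. Elementwise product with the kernel and sum: -2.1·0.5 + -0.2·1 + -2·0.5.

-2.25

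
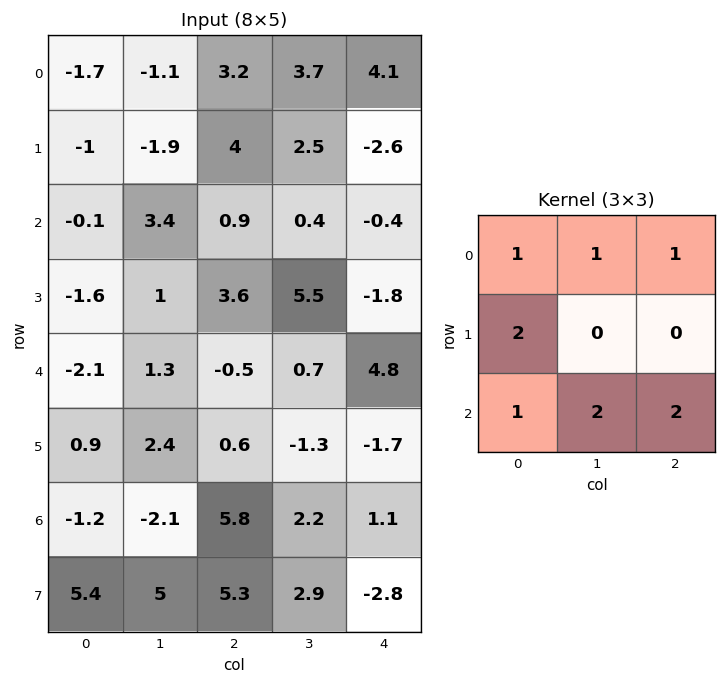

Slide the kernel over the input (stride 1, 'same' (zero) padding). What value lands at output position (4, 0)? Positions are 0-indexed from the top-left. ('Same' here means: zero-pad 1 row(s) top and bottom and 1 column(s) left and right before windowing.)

The receptive field on the zero-padded input at this output position is [0 -1.6 1 / 0 -2.1 1.3 / 0 0.9 2.4]. Elementwise product with the kernel and sum: 0·1 + -1.6·1 + 1·1 + 0·2 + 0·1 + 0.9·2 + 2.4·2.

6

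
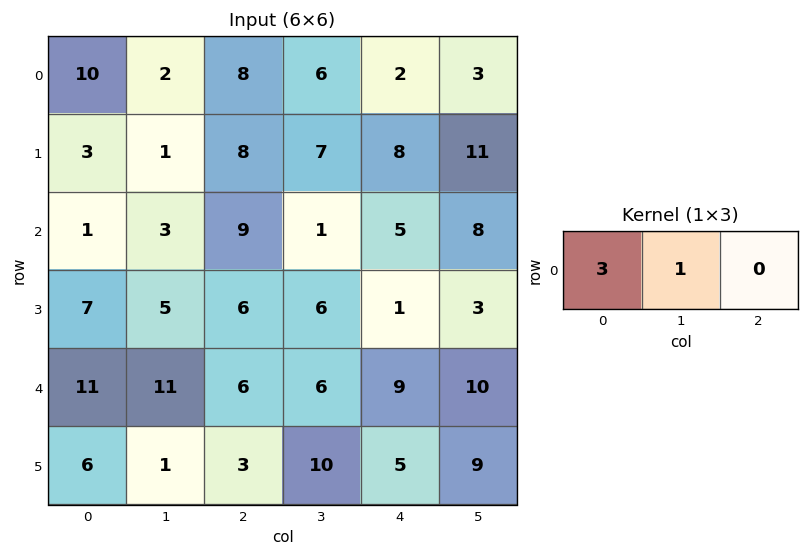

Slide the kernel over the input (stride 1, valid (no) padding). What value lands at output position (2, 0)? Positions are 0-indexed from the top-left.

6

The receptive field on the input at this output position is [1 3 9]. Elementwise product with the kernel and sum: 1·3 + 3·1.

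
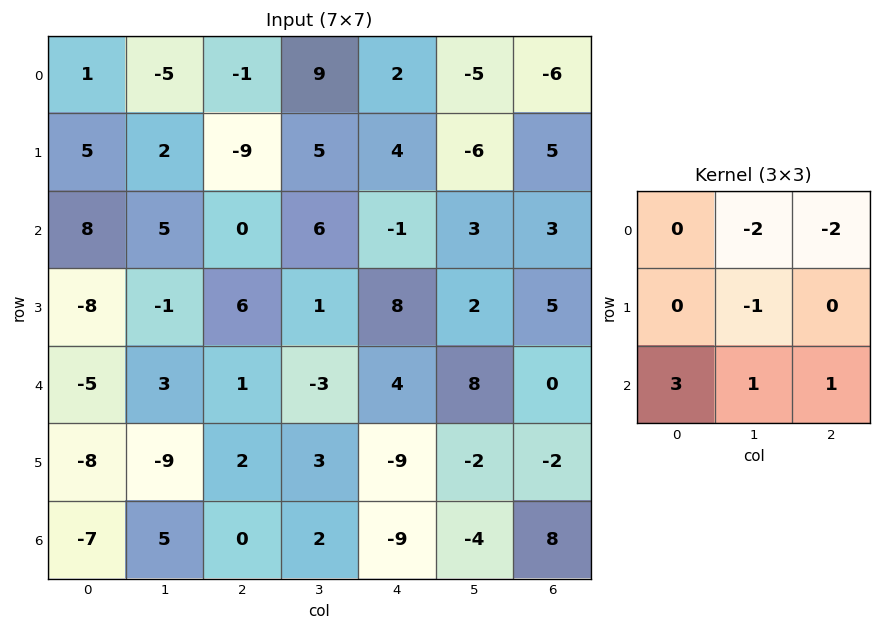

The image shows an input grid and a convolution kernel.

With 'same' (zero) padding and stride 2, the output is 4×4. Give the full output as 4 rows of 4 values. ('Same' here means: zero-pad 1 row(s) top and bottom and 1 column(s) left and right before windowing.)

Output[0,0]: The receptive field on the zero-padded input at this output position is [0 0 0 / 0 1 -5 / 0 5 2]. Elementwise product with the kernel and sum: 0·-2 + 0·-2 + 1·-1 + 0·3 + 5·1 + 2·1.
Output[0,1]: The receptive field on the zero-padded input at this output position is [0 0 0 / -5 -1 9 / 2 -9 5]. Elementwise product with the kernel and sum: 0·-2 + 0·-2 + -1·-1 + 2·3 + -9·1 + 5·1.

6 3 11 -7
-31 12 18 -2
6 -37 -26 -18
41 -10 31 -4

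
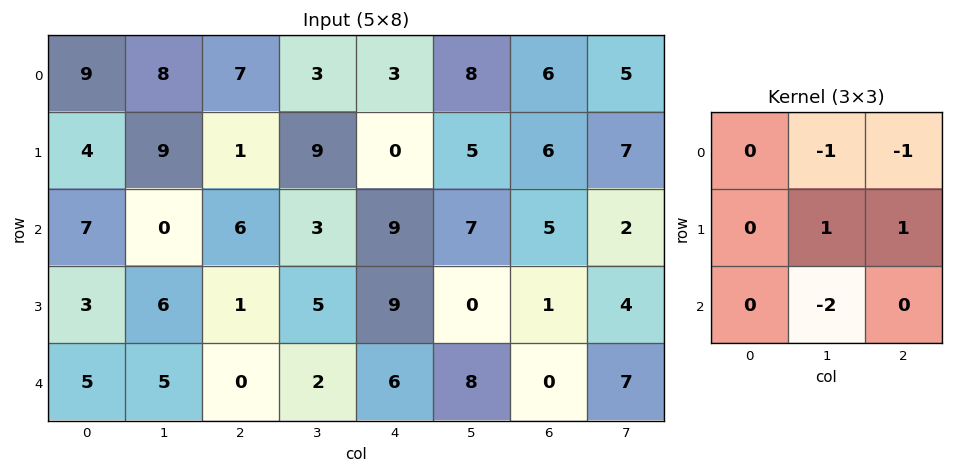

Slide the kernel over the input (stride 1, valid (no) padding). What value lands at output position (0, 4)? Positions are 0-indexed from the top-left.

The receptive field on the input at this output position is [3 8 6 / 0 5 6 / 9 7 5]. Elementwise product with the kernel and sum: 8·-1 + 6·-1 + 5·1 + 6·1 + 7·-2.

-17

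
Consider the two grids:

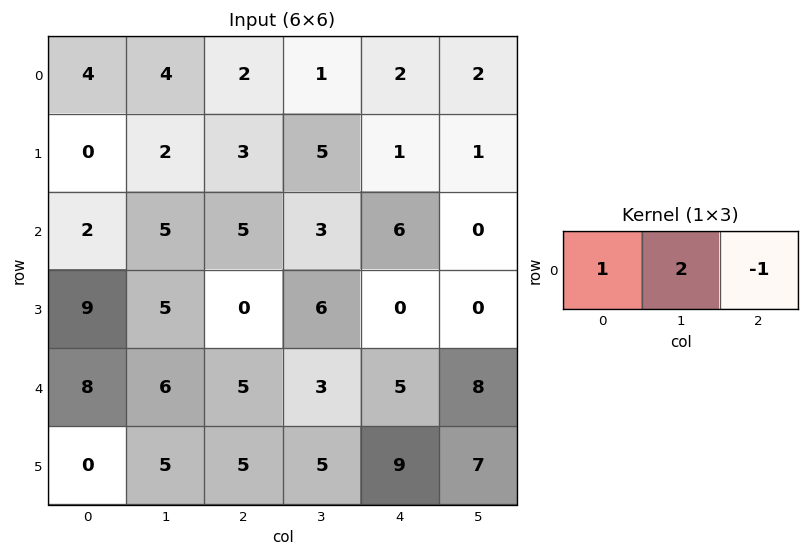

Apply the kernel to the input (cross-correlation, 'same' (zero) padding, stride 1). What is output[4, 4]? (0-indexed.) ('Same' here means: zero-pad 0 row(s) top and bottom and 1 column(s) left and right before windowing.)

5

The receptive field on the zero-padded input at this output position is [3 5 8]. Elementwise product with the kernel and sum: 3·1 + 5·2 + 8·-1.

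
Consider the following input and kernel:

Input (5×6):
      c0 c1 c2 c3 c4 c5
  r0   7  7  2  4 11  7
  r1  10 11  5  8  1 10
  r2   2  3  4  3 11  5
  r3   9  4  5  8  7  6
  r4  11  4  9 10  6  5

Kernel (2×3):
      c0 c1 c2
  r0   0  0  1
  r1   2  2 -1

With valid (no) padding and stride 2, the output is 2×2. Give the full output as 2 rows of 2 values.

39 36
25 30

Output[0,0]: The receptive field on the input at this output position is [7 7 2 / 10 11 5]. Elementwise product with the kernel and sum: 2·1 + 10·2 + 11·2 + 5·-1.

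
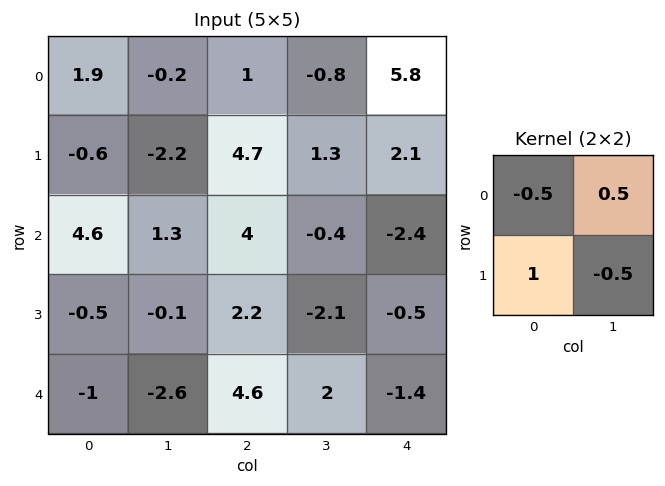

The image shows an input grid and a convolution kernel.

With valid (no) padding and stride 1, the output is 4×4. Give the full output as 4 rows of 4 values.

Output[0,0]: The receptive field on the input at this output position is [1.9 -0.2 / -0.6 -2.2]. Elementwise product with the kernel and sum: 1.9·-0.5 + -0.2·0.5 + -0.6·1 + -2.2·-0.5.
Output[0,1]: The receptive field on the input at this output position is [-0.2 1 / -2.2 4.7]. Elementwise product with the kernel and sum: -0.2·-0.5 + 1·0.5 + -2.2·1 + 4.7·-0.5.

-0.55 -3.95 3.15 3.55
3.15 2.75 2.5 1.2
-2.1 0.15 1.05 -2.85
0.5 -3.75 1.45 3.5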